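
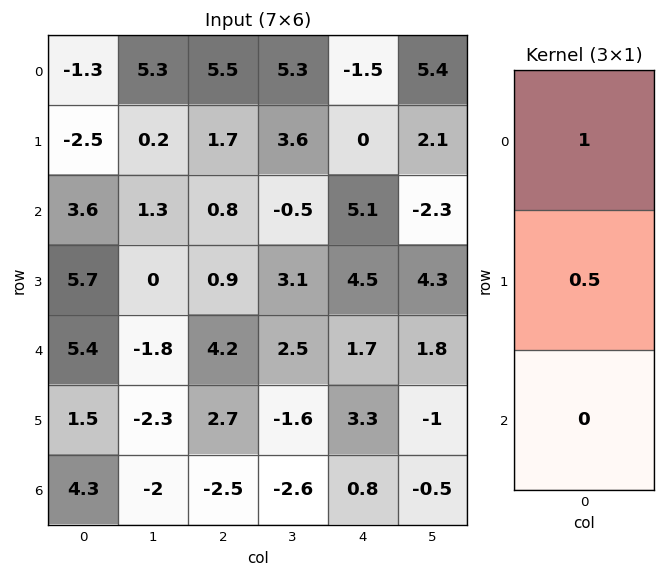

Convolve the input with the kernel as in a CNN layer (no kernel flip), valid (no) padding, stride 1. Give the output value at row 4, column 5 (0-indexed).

The receptive field on the input at this output position is [1.8 / -1 / -0.5]. Elementwise product with the kernel and sum: 1.8·1 + -1·0.5.

1.3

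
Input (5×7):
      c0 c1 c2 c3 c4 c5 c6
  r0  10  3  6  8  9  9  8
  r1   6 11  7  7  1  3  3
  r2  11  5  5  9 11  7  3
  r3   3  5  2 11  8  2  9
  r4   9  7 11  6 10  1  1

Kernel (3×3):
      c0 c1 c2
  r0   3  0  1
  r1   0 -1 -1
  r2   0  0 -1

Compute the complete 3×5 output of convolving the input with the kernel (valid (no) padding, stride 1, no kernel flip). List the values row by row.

13 -6 8 22 26
13 15 -6 4 -13
20 5 -3 23 24

Output[0,0]: The receptive field on the input at this output position is [10 3 6 / 6 11 7 / 11 5 5]. Elementwise product with the kernel and sum: 10·3 + 6·1 + 11·-1 + 7·-1 + 5·-1.
Output[0,1]: The receptive field on the input at this output position is [3 6 8 / 11 7 7 / 5 5 9]. Elementwise product with the kernel and sum: 3·3 + 8·1 + 7·-1 + 7·-1 + 9·-1.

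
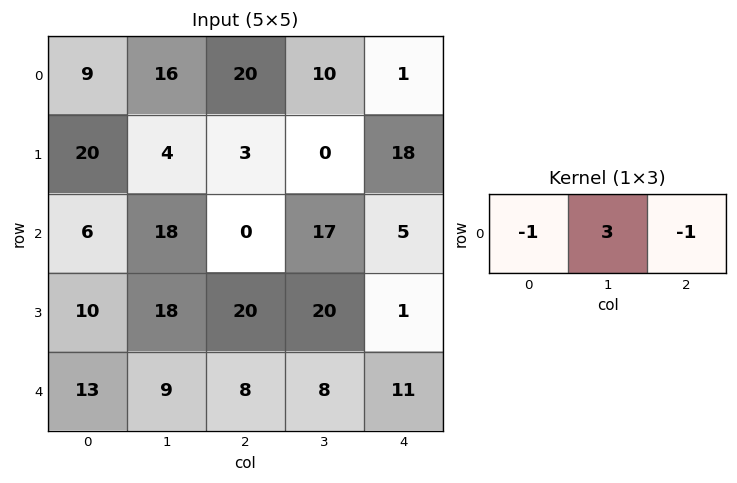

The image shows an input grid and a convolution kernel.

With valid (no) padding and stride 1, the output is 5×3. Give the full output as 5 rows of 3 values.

Output[0,0]: The receptive field on the input at this output position is [9 16 20]. Elementwise product with the kernel and sum: 9·-1 + 16·3 + 20·-1.
Output[0,1]: The receptive field on the input at this output position is [16 20 10]. Elementwise product with the kernel and sum: 16·-1 + 20·3 + 10·-1.

19 34 9
-11 5 -21
48 -35 46
24 22 39
6 7 5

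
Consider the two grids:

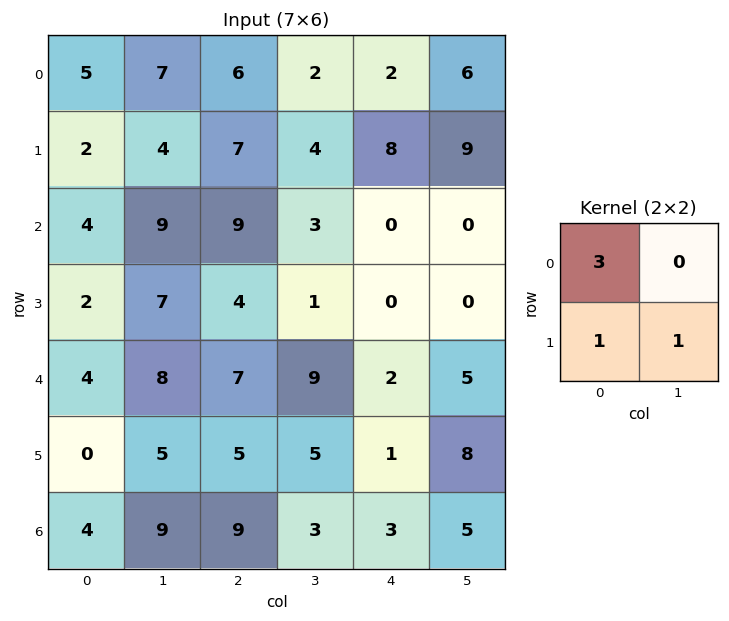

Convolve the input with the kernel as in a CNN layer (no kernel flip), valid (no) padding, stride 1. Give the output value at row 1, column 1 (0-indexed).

The receptive field on the input at this output position is [4 7 / 9 9]. Elementwise product with the kernel and sum: 4·3 + 9·1 + 9·1.

30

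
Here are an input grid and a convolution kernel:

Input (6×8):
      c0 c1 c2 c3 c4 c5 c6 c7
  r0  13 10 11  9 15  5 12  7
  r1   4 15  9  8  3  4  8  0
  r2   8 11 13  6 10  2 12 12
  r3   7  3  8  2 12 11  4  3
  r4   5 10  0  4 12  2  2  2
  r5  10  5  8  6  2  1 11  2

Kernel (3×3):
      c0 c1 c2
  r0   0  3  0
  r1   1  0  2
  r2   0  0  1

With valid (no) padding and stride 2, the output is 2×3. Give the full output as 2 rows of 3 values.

Output[0,0]: The receptive field on the input at this output position is [13 10 11 / 4 15 9 / 8 11 13]. Elementwise product with the kernel and sum: 10·3 + 4·1 + 9·2 + 13·1.

65 52 46
56 62 28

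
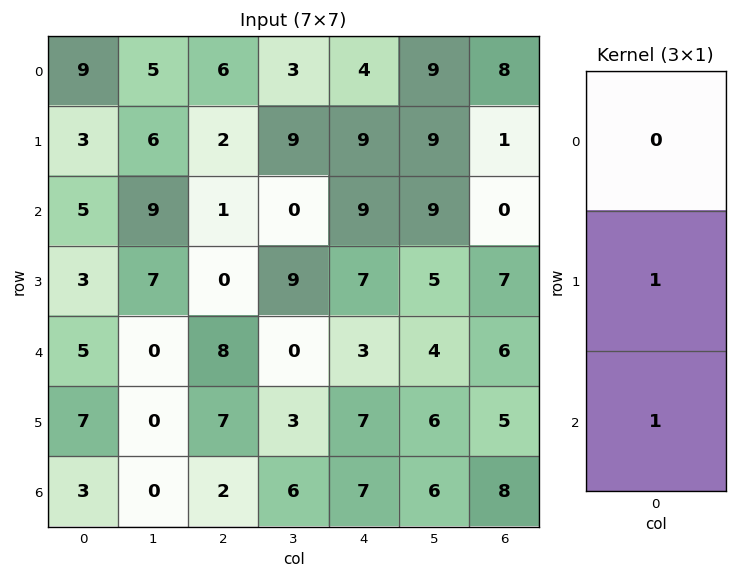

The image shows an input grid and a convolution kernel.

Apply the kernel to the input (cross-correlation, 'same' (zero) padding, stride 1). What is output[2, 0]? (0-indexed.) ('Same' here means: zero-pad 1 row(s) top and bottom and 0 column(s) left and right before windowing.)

The receptive field on the zero-padded input at this output position is [3 / 5 / 3]. Elementwise product with the kernel and sum: 5·1 + 3·1.

8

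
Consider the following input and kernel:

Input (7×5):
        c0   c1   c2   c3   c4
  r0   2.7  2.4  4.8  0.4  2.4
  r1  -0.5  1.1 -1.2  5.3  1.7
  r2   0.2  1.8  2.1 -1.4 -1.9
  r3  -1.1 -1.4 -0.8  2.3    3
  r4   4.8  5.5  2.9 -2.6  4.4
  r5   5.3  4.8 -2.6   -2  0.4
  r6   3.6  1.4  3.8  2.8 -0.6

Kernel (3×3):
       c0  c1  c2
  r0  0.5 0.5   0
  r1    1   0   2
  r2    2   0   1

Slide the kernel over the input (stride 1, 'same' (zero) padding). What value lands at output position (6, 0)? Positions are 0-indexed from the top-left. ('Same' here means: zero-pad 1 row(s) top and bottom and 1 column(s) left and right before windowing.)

The receptive field on the zero-padded input at this output position is [0 5.3 4.8 / 0 3.6 1.4 / 0 0 0]. Elementwise product with the kernel and sum: 0·0.5 + 5.3·0.5 + 0·1 + 1.4·2 + 0·2 + 0·1.

5.45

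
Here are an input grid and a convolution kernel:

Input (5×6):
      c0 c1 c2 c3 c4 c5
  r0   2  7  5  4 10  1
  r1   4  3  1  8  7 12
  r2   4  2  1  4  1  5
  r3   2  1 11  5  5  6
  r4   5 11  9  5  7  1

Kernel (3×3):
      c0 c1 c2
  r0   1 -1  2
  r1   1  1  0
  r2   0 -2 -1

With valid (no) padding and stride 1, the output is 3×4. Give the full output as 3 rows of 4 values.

7 8 21 4
-4 -6 -3 14
-24 -2 -2 8

Output[0,0]: The receptive field on the input at this output position is [2 7 5 / 4 3 1 / 4 2 1]. Elementwise product with the kernel and sum: 2·1 + 7·-1 + 5·2 + 4·1 + 3·1 + 2·-2 + 1·-1.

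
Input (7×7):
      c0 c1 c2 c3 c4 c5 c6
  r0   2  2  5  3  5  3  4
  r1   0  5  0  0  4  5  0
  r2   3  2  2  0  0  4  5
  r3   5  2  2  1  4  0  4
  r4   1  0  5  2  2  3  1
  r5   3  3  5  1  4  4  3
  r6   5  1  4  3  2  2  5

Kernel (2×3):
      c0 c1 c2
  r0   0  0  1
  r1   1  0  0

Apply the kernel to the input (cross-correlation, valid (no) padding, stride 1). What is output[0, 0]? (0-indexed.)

The receptive field on the input at this output position is [2 2 5 / 0 5 0]. Elementwise product with the kernel and sum: 5·1 + 0·1.

5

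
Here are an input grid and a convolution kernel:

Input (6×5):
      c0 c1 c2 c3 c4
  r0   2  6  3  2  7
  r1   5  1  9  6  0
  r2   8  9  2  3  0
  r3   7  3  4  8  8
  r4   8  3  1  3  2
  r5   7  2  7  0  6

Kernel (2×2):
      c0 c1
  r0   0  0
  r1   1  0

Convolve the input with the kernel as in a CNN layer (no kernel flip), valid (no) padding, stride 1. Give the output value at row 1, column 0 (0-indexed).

8

The receptive field on the input at this output position is [5 1 / 8 9]. Elementwise product with the kernel and sum: 8·1.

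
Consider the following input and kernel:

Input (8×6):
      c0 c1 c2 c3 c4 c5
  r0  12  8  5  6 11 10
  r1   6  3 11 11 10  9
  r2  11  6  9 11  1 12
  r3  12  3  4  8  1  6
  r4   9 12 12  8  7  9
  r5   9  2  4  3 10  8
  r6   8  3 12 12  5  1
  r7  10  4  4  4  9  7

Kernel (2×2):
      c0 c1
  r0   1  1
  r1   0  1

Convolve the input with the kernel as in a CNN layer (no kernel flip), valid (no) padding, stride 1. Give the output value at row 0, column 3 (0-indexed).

27

The receptive field on the input at this output position is [6 11 / 11 10]. Elementwise product with the kernel and sum: 6·1 + 11·1 + 10·1.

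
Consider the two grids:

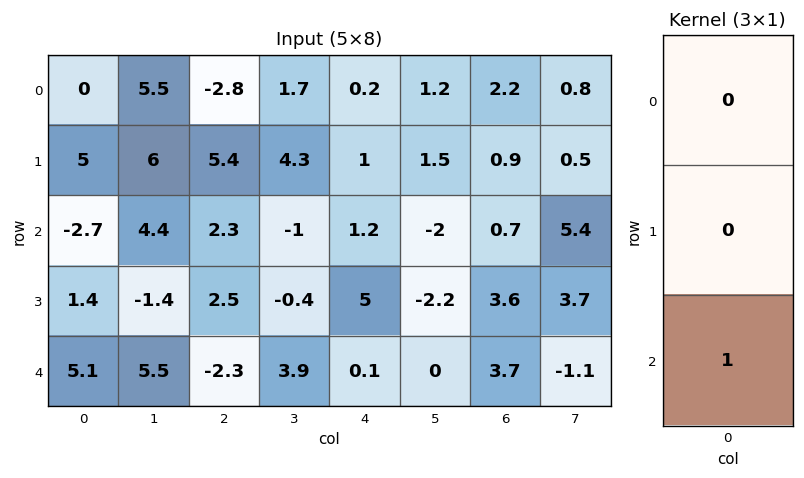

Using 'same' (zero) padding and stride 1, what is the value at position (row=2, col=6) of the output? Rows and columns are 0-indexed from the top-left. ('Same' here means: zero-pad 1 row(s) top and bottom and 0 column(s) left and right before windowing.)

The receptive field on the zero-padded input at this output position is [0.9 / 0.7 / 3.6]. Elementwise product with the kernel and sum: 3.6·1.

3.6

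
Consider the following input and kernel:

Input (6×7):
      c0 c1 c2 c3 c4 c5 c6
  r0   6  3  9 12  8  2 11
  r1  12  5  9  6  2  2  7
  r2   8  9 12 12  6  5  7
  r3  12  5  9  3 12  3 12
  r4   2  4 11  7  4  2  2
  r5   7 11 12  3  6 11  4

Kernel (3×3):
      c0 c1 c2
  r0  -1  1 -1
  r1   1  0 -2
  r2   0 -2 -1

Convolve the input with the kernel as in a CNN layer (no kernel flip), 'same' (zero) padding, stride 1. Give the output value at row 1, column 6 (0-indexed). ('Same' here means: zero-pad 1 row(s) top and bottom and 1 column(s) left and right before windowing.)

-3

The receptive field on the zero-padded input at this output position is [2 11 0 / 2 7 0 / 5 7 0]. Elementwise product with the kernel and sum: 2·-1 + 11·1 + 0·-1 + 2·1 + 0·-2 + 7·-2 + 0·-1.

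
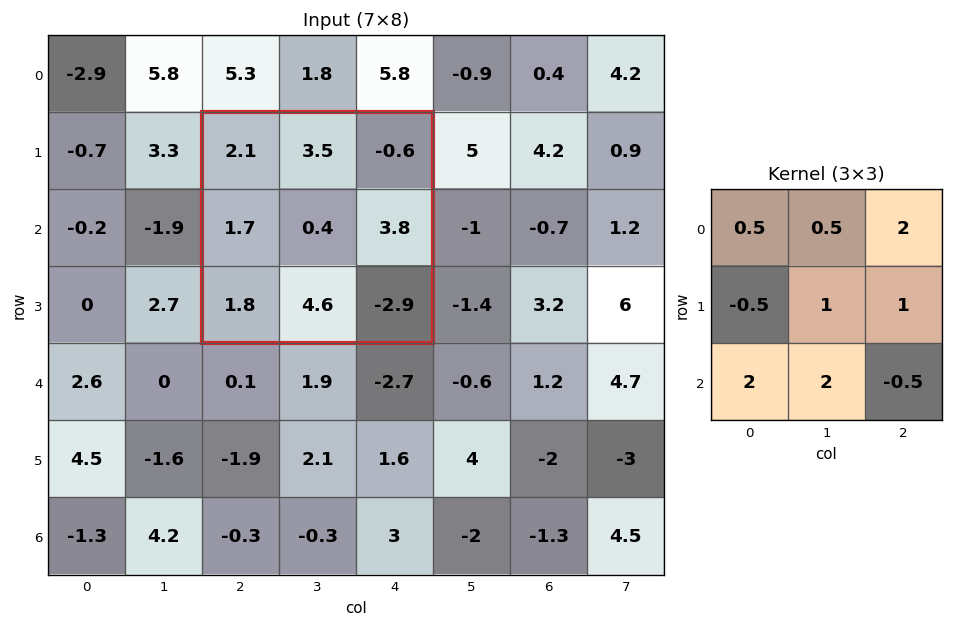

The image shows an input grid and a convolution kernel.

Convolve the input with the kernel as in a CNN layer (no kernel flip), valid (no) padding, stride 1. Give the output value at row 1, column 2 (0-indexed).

19.2

The receptive field on the input at this output position is [2.1 3.5 -0.6 / 1.7 0.4 3.8 / 1.8 4.6 -2.9]. Elementwise product with the kernel and sum: 2.1·0.5 + 3.5·0.5 + -0.6·2 + 1.7·-0.5 + 0.4·1 + 3.8·1 + 1.8·2 + 4.6·2 + -2.9·-0.5.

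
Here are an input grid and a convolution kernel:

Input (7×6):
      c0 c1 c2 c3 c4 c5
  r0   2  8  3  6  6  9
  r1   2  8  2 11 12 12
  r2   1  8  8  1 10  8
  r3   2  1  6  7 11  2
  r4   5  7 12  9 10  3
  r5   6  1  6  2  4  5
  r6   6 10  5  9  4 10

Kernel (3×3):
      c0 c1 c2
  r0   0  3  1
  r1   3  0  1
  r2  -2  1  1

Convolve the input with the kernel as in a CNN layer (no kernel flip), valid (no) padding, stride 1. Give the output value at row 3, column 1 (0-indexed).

61

The receptive field on the input at this output position is [1 6 7 / 7 12 9 / 1 6 2]. Elementwise product with the kernel and sum: 6·3 + 7·1 + 7·3 + 9·1 + 1·-2 + 6·1 + 2·1.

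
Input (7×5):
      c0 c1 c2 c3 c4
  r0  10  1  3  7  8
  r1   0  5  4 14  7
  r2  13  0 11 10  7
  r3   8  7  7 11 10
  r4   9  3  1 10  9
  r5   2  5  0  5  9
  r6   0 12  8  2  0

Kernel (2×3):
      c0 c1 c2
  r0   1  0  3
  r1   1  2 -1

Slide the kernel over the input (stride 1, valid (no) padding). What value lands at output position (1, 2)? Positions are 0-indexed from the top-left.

The receptive field on the input at this output position is [4 14 7 / 11 10 7]. Elementwise product with the kernel and sum: 4·1 + 7·3 + 11·1 + 10·2 + 7·-1.

49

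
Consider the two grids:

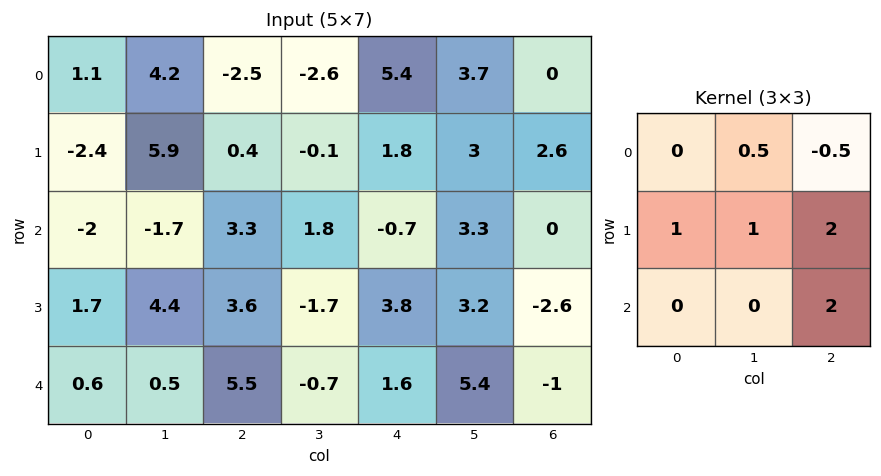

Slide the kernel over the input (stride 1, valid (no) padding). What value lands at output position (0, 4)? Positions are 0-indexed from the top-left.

11.85

The receptive field on the input at this output position is [5.4 3.7 0 / 1.8 3 2.6 / -0.7 3.3 0]. Elementwise product with the kernel and sum: 3.7·0.5 + 0·-0.5 + 1.8·1 + 3·1 + 2.6·2 + 0·2.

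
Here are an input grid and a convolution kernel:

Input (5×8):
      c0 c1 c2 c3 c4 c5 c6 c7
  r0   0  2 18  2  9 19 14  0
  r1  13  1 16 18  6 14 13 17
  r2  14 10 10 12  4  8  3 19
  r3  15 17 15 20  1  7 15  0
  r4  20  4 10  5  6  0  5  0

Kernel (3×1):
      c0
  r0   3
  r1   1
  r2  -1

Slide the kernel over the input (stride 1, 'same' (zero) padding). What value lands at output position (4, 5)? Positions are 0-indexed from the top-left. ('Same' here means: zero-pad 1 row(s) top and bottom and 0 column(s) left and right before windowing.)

21

The receptive field on the zero-padded input at this output position is [7 / 0 / 0]. Elementwise product with the kernel and sum: 7·3 + 0·1 + 0·-1.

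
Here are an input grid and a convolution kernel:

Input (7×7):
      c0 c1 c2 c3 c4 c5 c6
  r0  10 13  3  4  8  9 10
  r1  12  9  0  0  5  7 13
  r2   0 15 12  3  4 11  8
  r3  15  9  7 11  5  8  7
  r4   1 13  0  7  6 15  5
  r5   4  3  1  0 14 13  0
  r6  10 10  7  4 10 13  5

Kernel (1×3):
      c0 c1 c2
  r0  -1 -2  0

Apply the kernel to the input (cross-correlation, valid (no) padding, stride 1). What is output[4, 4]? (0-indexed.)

The receptive field on the input at this output position is [6 15 5]. Elementwise product with the kernel and sum: 6·-1 + 15·-2.

-36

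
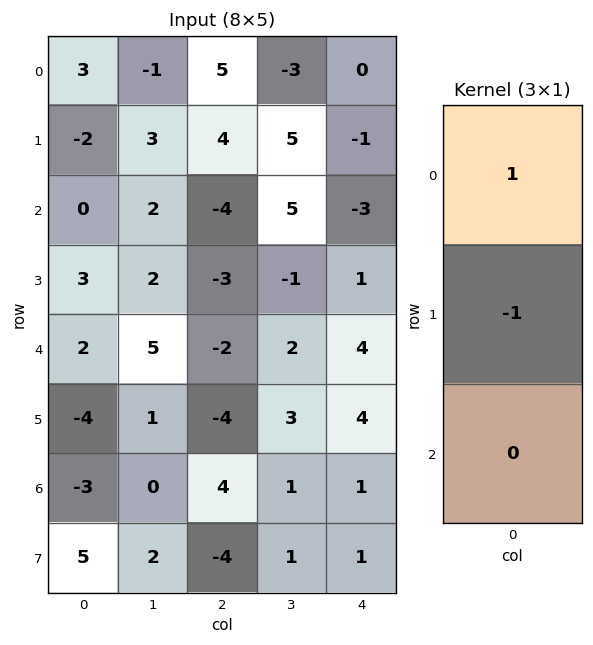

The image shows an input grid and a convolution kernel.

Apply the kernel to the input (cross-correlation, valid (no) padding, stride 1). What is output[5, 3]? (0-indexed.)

The receptive field on the input at this output position is [3 / 1 / 1]. Elementwise product with the kernel and sum: 3·1 + 1·-1.

2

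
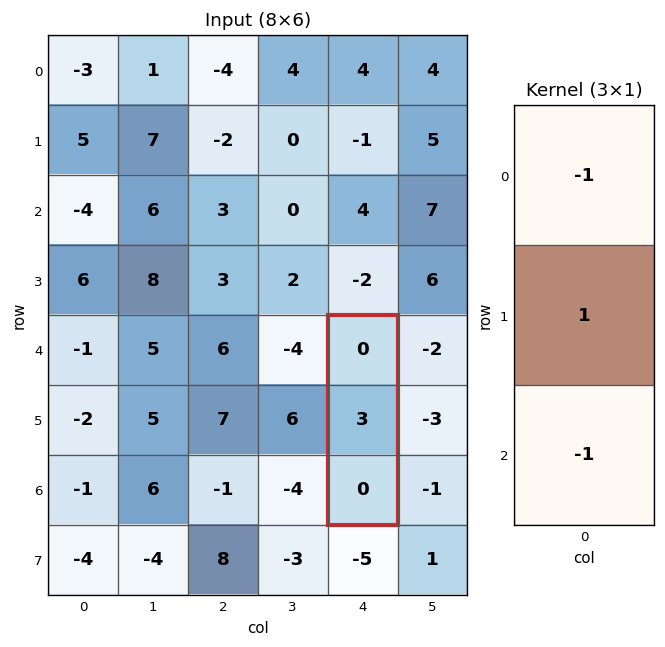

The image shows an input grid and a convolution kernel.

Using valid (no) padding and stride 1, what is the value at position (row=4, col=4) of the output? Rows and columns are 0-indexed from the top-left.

3

The receptive field on the input at this output position is [0 / 3 / 0]. Elementwise product with the kernel and sum: 0·-1 + 3·1 + 0·-1.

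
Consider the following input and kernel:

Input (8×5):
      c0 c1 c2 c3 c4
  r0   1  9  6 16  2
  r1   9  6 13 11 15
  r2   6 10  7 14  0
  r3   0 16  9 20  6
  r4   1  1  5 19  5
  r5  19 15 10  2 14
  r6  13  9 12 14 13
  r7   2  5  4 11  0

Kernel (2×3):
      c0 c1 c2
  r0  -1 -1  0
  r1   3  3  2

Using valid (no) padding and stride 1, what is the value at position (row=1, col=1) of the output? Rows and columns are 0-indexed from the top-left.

60

The receptive field on the input at this output position is [6 13 11 / 10 7 14]. Elementwise product with the kernel and sum: 6·-1 + 13·-1 + 10·3 + 7·3 + 14·2.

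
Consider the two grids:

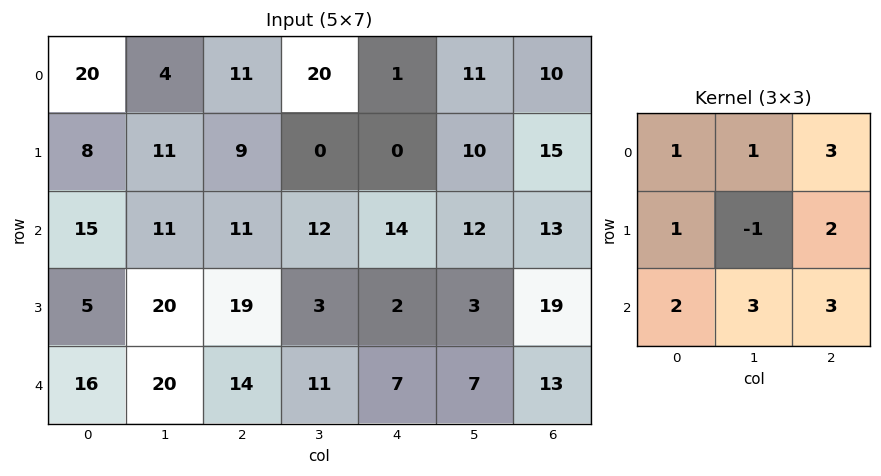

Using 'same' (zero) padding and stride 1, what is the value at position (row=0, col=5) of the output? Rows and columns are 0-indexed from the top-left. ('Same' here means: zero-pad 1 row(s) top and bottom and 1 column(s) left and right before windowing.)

85

The receptive field on the zero-padded input at this output position is [0 0 0 / 1 11 10 / 0 10 15]. Elementwise product with the kernel and sum: 0·1 + 0·1 + 0·3 + 1·1 + 11·-1 + 10·2 + 0·2 + 10·3 + 15·3.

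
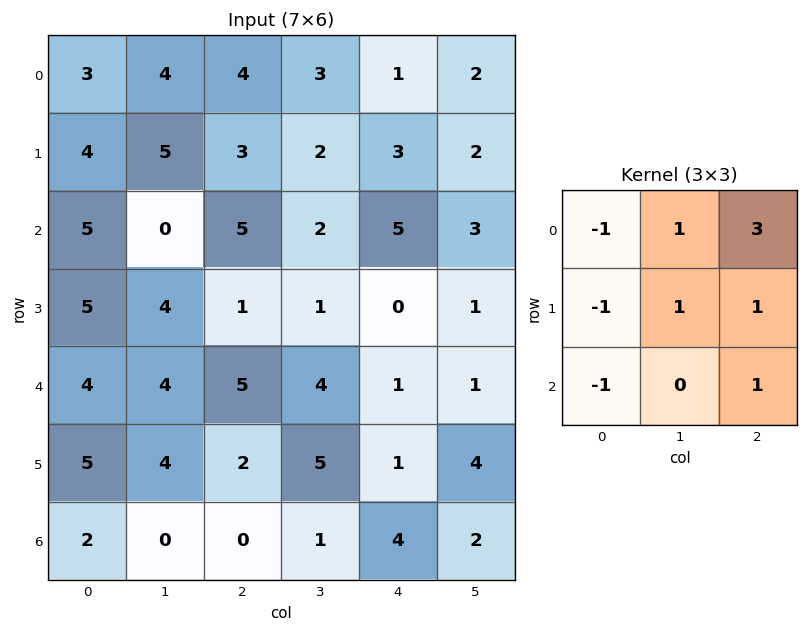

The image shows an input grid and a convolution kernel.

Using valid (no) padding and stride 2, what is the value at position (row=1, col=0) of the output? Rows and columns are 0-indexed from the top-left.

11

The receptive field on the input at this output position is [5 0 5 / 5 4 1 / 4 4 5]. Elementwise product with the kernel and sum: 5·-1 + 0·1 + 5·3 + 5·-1 + 4·1 + 1·1 + 4·-1 + 5·1.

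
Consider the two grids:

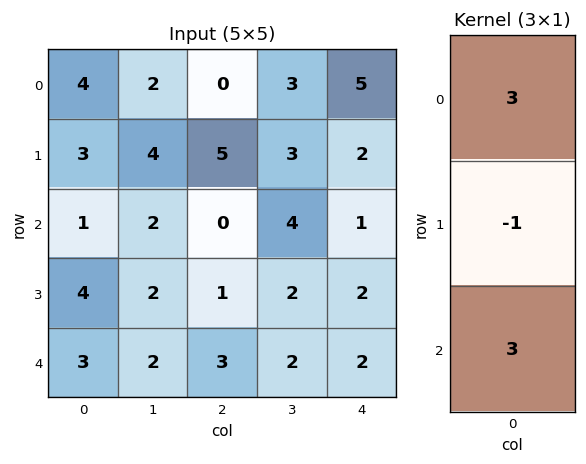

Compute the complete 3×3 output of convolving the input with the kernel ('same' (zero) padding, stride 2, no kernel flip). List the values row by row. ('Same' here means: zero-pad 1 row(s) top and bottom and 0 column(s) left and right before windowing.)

5 15 1
20 18 11
9 0 4

Output[0,0]: The receptive field on the zero-padded input at this output position is [0 / 4 / 3]. Elementwise product with the kernel and sum: 0·3 + 4·-1 + 3·3.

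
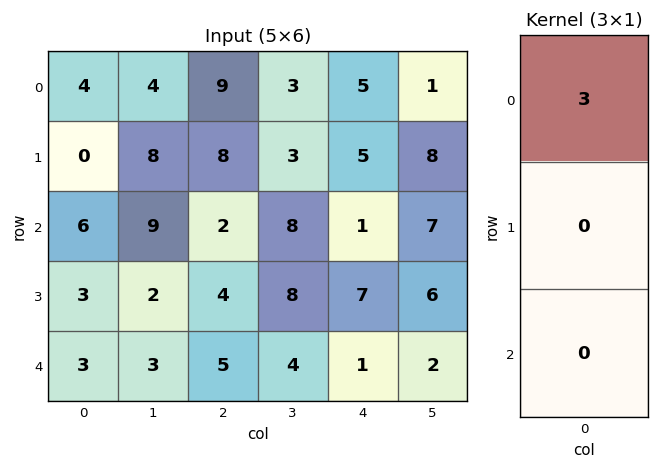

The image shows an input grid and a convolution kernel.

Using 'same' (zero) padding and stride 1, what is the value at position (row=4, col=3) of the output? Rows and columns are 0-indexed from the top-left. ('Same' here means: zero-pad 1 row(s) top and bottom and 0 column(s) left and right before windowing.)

24

The receptive field on the zero-padded input at this output position is [8 / 4 / 0]. Elementwise product with the kernel and sum: 8·3.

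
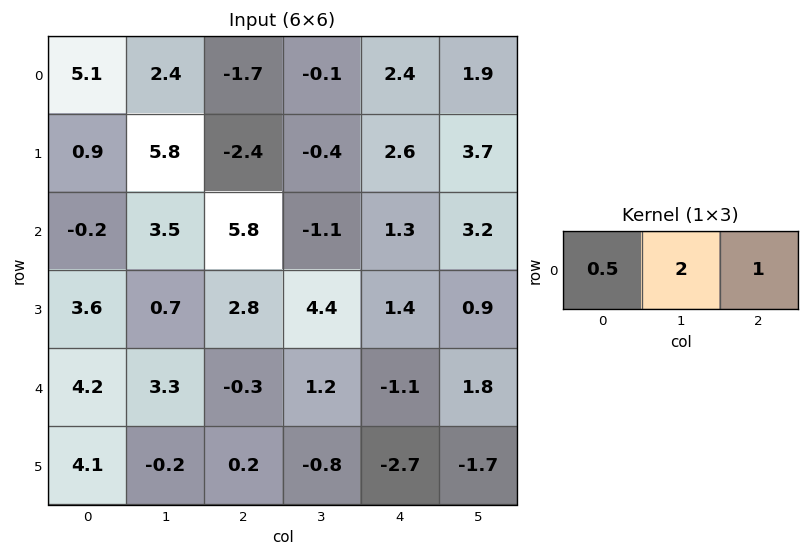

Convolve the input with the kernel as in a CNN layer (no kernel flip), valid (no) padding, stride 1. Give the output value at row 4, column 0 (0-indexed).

8.4

The receptive field on the input at this output position is [4.2 3.3 -0.3]. Elementwise product with the kernel and sum: 4.2·0.5 + 3.3·2 + -0.3·1.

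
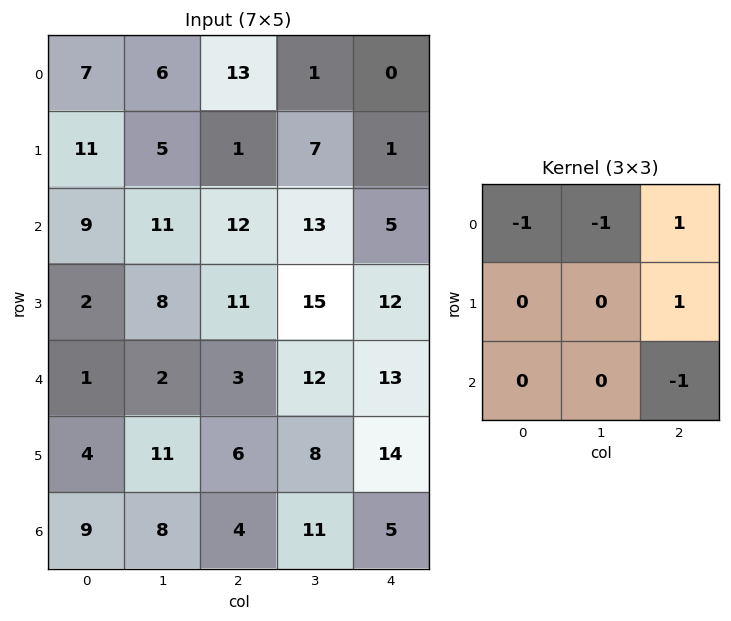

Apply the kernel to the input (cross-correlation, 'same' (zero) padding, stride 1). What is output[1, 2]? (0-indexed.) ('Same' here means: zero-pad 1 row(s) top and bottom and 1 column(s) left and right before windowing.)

-24

The receptive field on the zero-padded input at this output position is [6 13 1 / 5 1 7 / 11 12 13]. Elementwise product with the kernel and sum: 6·-1 + 13·-1 + 1·1 + 7·1 + 13·-1.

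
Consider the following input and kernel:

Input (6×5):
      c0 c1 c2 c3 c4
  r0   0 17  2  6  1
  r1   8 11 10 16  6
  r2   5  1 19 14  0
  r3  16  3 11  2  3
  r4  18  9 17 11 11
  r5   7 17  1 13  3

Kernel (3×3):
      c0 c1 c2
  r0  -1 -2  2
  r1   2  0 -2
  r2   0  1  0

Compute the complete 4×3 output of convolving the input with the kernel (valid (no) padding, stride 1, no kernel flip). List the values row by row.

Output[0,0]: The receptive field on the input at this output position is [0 17 2 / 8 11 10 / 5 1 19]. Elementwise product with the kernel and sum: 0·-1 + 17·-2 + 2·2 + 8·2 + 10·-2 + 1·1.

-33 0 10
-35 -14 10
50 8 -20
19 -24 16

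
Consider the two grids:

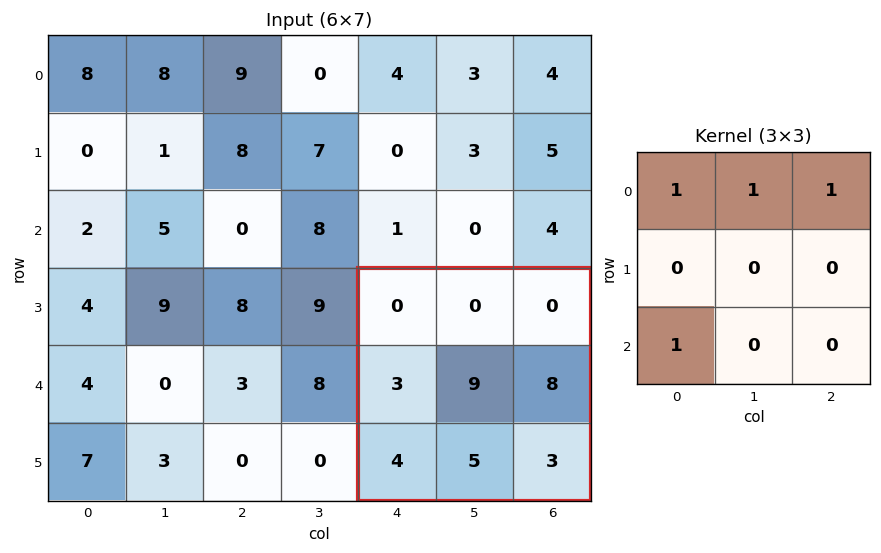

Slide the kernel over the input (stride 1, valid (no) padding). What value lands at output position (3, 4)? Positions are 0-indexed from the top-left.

The receptive field on the input at this output position is [0 0 0 / 3 9 8 / 4 5 3]. Elementwise product with the kernel and sum: 0·1 + 0·1 + 0·1 + 4·1.

4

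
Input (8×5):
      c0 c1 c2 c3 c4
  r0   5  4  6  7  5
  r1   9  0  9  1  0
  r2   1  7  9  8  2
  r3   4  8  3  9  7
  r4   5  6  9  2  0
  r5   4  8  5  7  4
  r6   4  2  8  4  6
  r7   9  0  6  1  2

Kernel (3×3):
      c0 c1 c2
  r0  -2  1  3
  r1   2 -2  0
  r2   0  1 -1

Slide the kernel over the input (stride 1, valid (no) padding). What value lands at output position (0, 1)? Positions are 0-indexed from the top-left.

2

The receptive field on the input at this output position is [4 6 7 / 0 9 1 / 7 9 8]. Elementwise product with the kernel and sum: 4·-2 + 6·1 + 7·3 + 0·2 + 9·-2 + 9·1 + 8·-1.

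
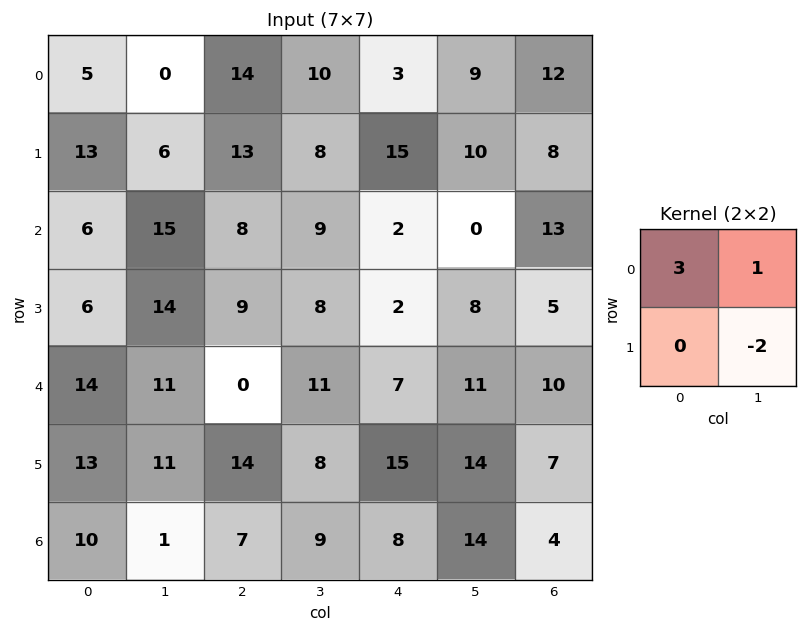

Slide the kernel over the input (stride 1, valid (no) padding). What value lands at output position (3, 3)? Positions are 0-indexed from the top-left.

The receptive field on the input at this output position is [8 2 / 11 7]. Elementwise product with the kernel and sum: 8·3 + 2·1 + 7·-2.

12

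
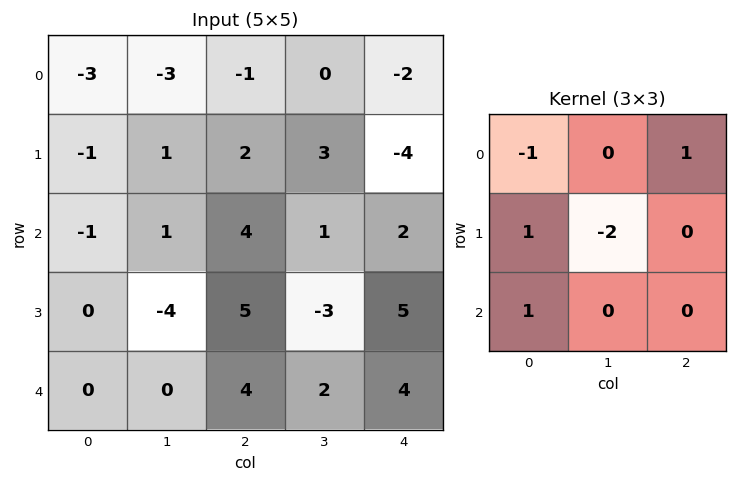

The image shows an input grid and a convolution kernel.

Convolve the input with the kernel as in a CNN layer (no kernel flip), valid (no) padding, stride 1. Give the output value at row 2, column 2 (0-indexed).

13

The receptive field on the input at this output position is [4 1 2 / 5 -3 5 / 4 2 4]. Elementwise product with the kernel and sum: 4·-1 + 2·1 + 5·1 + -3·-2 + 4·1.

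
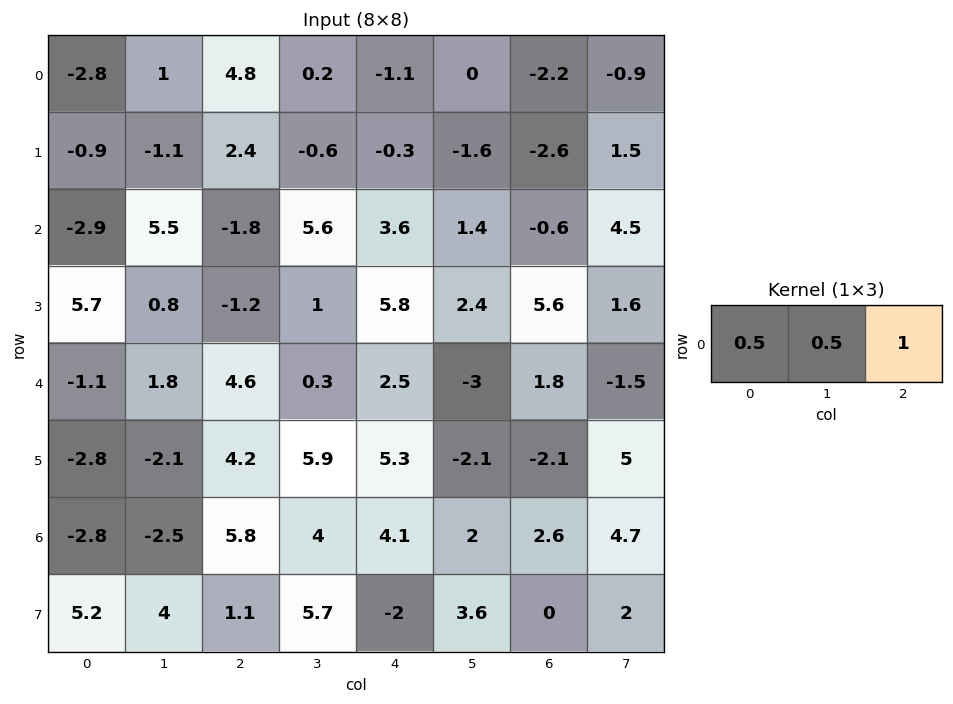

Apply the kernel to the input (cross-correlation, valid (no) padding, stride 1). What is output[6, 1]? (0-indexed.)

The receptive field on the input at this output position is [-2.5 5.8 4]. Elementwise product with the kernel and sum: -2.5·0.5 + 5.8·0.5 + 4·1.

5.65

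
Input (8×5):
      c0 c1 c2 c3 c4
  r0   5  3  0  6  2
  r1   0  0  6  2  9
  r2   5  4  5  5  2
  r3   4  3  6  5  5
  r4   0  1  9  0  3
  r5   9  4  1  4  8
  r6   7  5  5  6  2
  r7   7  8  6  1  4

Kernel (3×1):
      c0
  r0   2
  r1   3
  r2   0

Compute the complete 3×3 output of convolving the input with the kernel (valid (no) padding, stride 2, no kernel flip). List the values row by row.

10 18 31
22 28 19
27 21 30

Output[0,0]: The receptive field on the input at this output position is [5 / 0 / 5]. Elementwise product with the kernel and sum: 5·2 + 0·3.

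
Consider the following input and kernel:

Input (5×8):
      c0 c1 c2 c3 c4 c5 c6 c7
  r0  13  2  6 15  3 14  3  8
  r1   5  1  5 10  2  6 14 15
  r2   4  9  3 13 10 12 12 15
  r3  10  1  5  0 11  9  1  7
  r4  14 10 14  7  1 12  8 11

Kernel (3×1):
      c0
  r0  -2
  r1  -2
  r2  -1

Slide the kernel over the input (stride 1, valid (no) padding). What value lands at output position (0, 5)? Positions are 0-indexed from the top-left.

The receptive field on the input at this output position is [14 / 6 / 12]. Elementwise product with the kernel and sum: 14·-2 + 6·-2 + 12·-1.

-52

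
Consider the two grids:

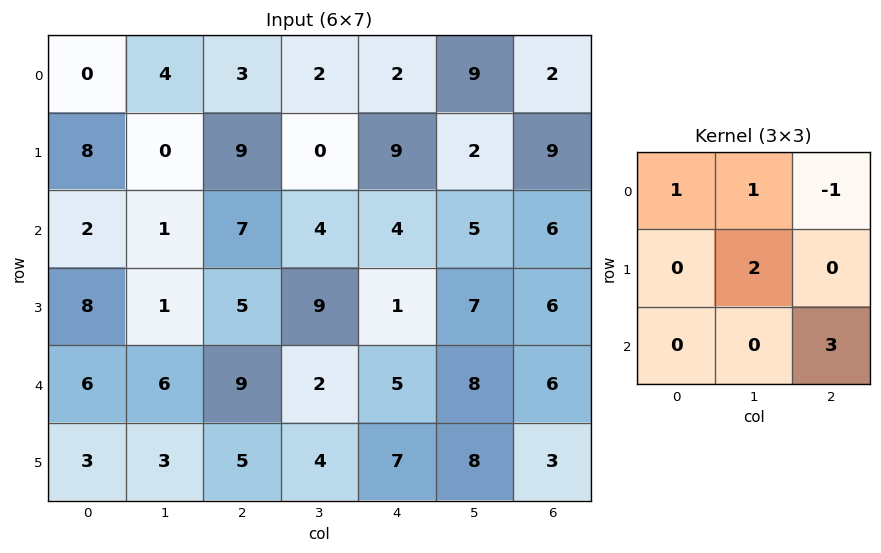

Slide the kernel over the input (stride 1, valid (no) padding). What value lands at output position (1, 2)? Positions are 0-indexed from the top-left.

The receptive field on the input at this output position is [9 0 9 / 7 4 4 / 5 9 1]. Elementwise product with the kernel and sum: 9·1 + 0·1 + 9·-1 + 4·2 + 1·3.

11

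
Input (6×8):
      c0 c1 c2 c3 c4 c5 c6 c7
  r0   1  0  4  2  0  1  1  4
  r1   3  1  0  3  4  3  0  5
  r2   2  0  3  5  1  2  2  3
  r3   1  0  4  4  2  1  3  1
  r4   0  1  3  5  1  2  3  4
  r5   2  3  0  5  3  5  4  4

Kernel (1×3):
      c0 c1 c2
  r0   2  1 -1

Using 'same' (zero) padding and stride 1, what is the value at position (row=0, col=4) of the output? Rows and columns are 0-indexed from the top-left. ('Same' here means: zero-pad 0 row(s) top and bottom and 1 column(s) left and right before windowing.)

The receptive field on the zero-padded input at this output position is [2 0 1]. Elementwise product with the kernel and sum: 2·2 + 0·1 + 1·-1.

3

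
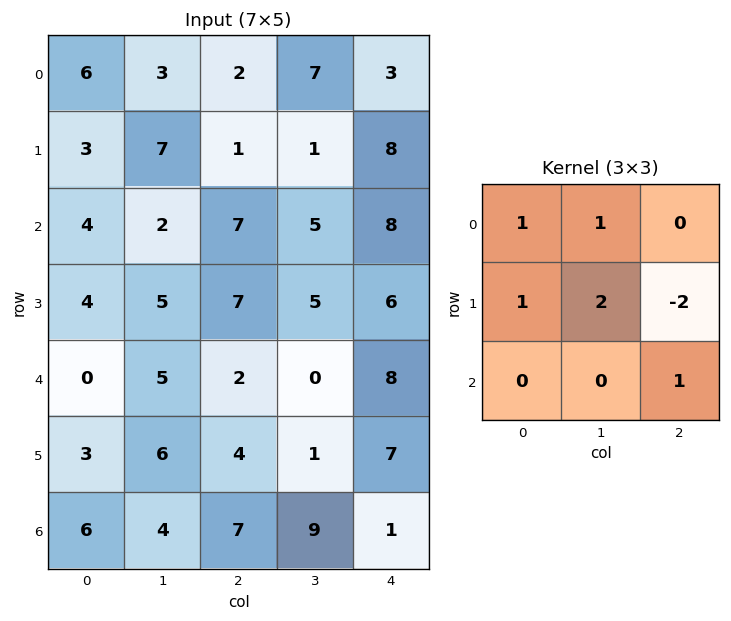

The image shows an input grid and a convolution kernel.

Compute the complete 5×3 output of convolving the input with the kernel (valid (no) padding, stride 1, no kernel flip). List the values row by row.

Output[0,0]: The receptive field on the input at this output position is [6 3 2 / 3 7 1 / 4 2 7]. Elementwise product with the kernel and sum: 6·1 + 3·1 + 3·1 + 7·2 + 1·-2 + 7·1.

31 17 4
11 19 9
8 18 25
19 22 5
19 28 -5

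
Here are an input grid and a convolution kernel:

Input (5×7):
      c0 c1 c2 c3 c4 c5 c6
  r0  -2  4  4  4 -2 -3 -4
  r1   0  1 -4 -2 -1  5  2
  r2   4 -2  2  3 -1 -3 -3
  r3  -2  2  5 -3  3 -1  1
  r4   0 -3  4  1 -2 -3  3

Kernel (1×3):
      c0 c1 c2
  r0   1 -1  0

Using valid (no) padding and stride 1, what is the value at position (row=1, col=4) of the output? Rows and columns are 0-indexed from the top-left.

The receptive field on the input at this output position is [-1 5 2]. Elementwise product with the kernel and sum: -1·1 + 5·-1.

-6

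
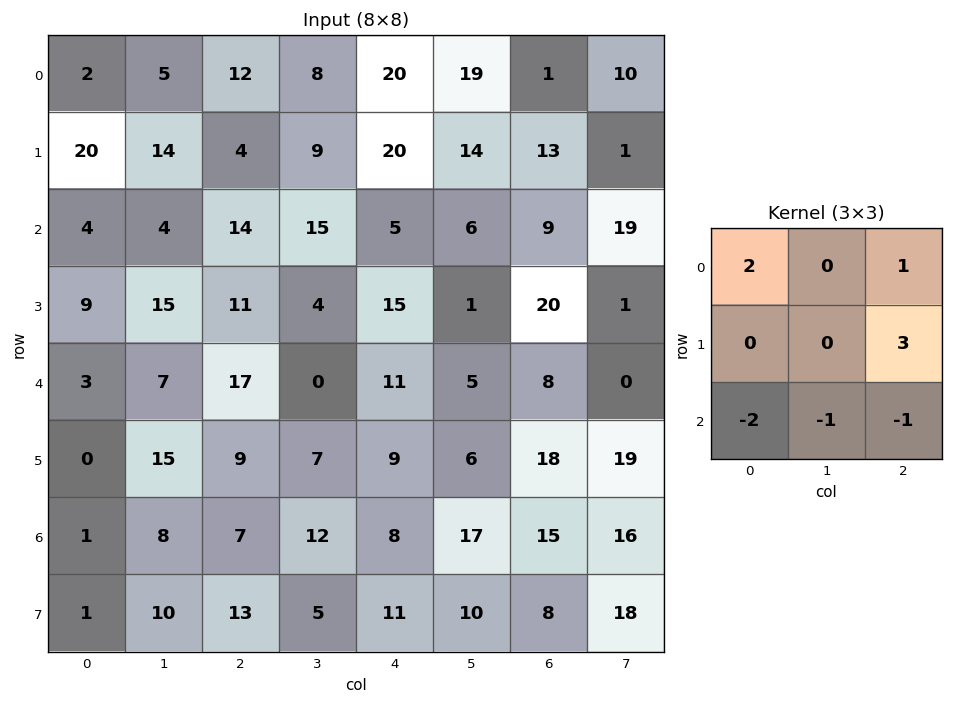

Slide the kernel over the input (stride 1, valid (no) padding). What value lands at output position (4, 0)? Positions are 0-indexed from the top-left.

The receptive field on the input at this output position is [3 7 17 / 0 15 9 / 1 8 7]. Elementwise product with the kernel and sum: 3·2 + 17·1 + 9·3 + 1·-2 + 8·-1 + 7·-1.

33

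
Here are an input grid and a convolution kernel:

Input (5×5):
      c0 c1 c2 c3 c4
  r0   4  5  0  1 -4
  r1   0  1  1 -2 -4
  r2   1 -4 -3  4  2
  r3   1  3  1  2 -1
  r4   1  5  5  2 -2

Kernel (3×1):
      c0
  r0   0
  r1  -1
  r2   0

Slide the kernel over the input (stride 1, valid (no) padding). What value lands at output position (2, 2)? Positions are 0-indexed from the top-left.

The receptive field on the input at this output position is [-3 / 1 / 5]. Elementwise product with the kernel and sum: 1·-1.

-1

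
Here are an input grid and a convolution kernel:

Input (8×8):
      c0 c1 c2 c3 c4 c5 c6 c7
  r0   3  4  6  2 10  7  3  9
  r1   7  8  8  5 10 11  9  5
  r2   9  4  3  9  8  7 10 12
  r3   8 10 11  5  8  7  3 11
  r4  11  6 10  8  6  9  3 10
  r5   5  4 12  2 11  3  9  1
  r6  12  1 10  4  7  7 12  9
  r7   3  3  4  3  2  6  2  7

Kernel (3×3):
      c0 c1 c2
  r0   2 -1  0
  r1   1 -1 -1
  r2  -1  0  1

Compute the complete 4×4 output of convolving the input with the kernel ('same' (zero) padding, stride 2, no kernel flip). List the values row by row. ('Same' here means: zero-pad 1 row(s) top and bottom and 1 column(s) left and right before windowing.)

1 -7 -9 -11
-10 -5 -4 2
-21 -5 -4 5
-15 -17 -14 -16

Output[0,0]: The receptive field on the zero-padded input at this output position is [0 0 0 / 0 3 4 / 0 7 8]. Elementwise product with the kernel and sum: 0·2 + 0·-1 + 0·1 + 3·-1 + 4·-1 + 0·-1 + 8·1.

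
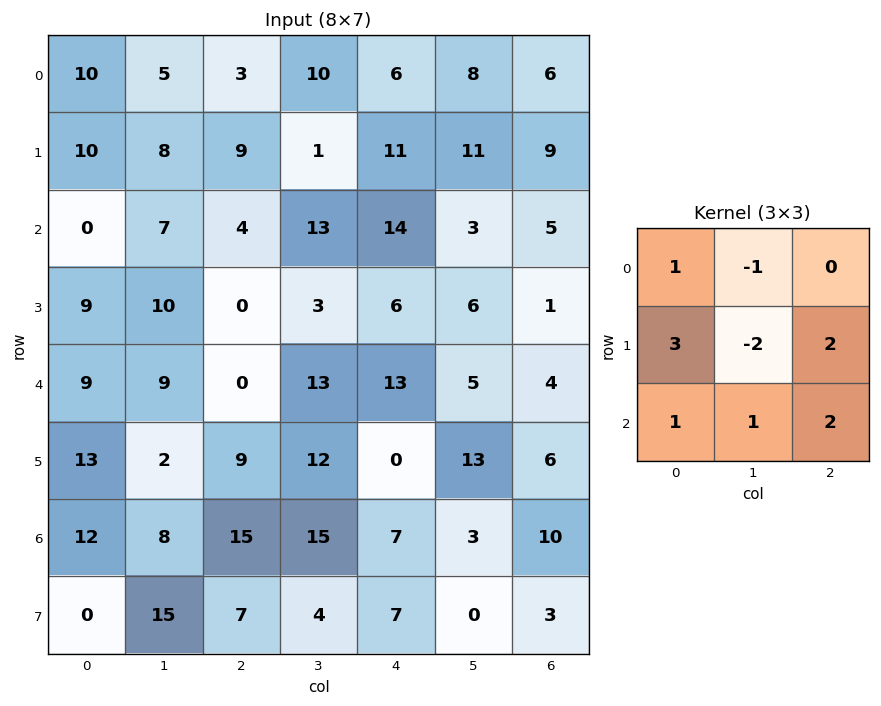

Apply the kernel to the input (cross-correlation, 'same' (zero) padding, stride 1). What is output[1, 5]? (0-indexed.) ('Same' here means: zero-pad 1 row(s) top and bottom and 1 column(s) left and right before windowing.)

54

The receptive field on the zero-padded input at this output position is [6 8 6 / 11 11 9 / 14 3 5]. Elementwise product with the kernel and sum: 6·1 + 8·-1 + 11·3 + 11·-2 + 9·2 + 14·1 + 3·1 + 5·2.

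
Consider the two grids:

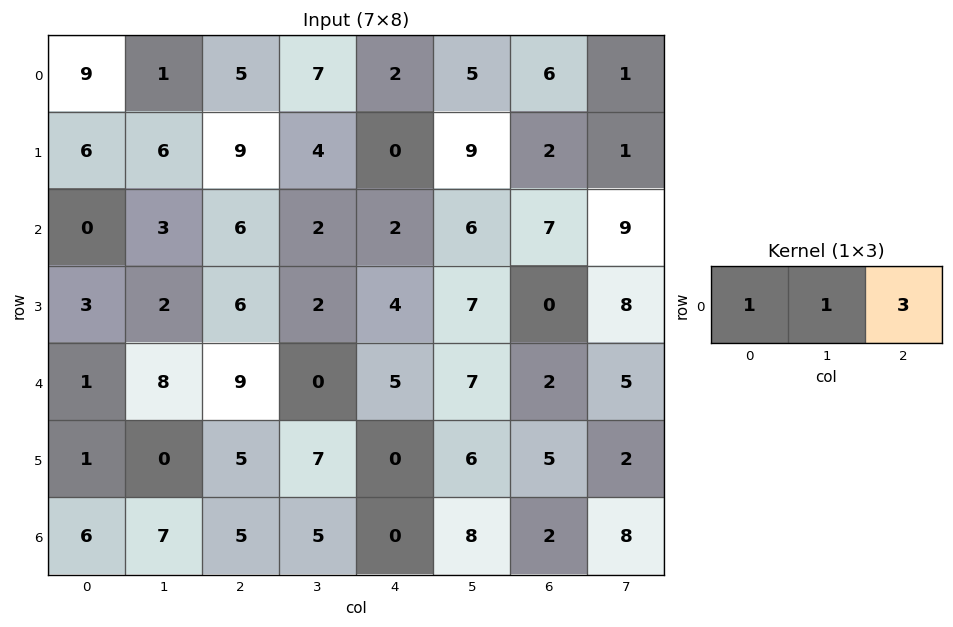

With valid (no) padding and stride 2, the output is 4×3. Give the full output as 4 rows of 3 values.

25 18 25
21 14 29
36 24 18
28 10 14

Output[0,0]: The receptive field on the input at this output position is [9 1 5]. Elementwise product with the kernel and sum: 9·1 + 1·1 + 5·3.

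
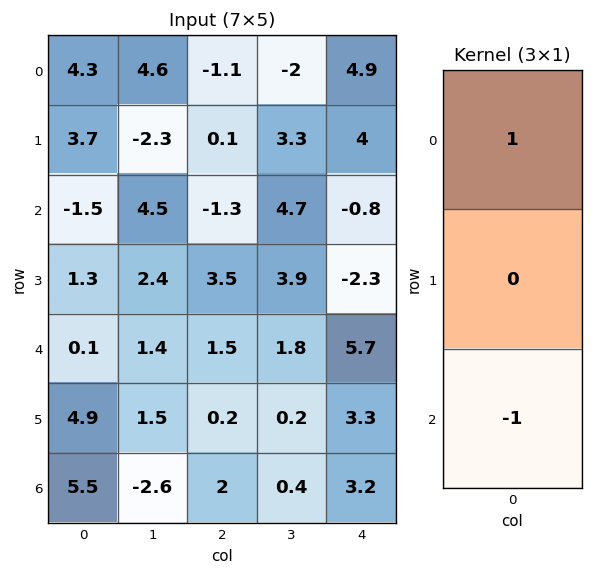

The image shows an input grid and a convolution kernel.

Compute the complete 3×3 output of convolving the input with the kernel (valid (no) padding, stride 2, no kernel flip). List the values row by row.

5.8 0.2 5.7
-1.6 -2.8 -6.5
-5.4 -0.5 2.5

Output[0,0]: The receptive field on the input at this output position is [4.3 / 3.7 / -1.5]. Elementwise product with the kernel and sum: 4.3·1 + -1.5·-1.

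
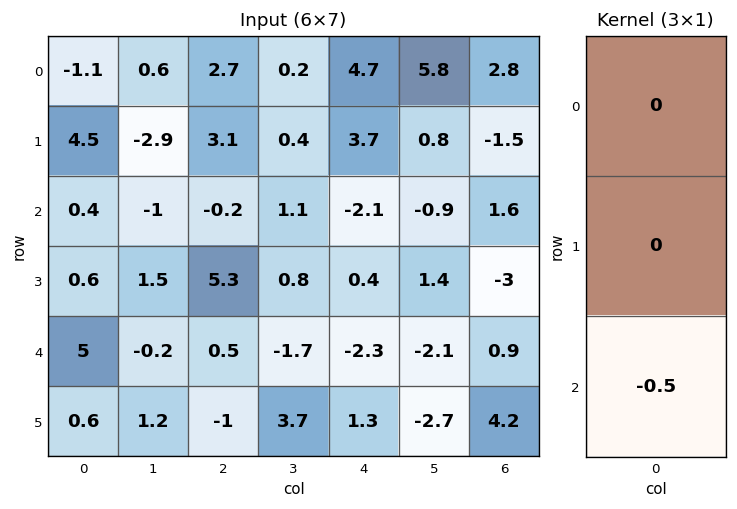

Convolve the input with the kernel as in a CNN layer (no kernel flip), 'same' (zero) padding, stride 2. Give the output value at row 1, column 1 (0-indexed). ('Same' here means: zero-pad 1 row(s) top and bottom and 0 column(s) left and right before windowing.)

The receptive field on the zero-padded input at this output position is [3.1 / -0.2 / 5.3]. Elementwise product with the kernel and sum: 5.3·-0.5.

-2.65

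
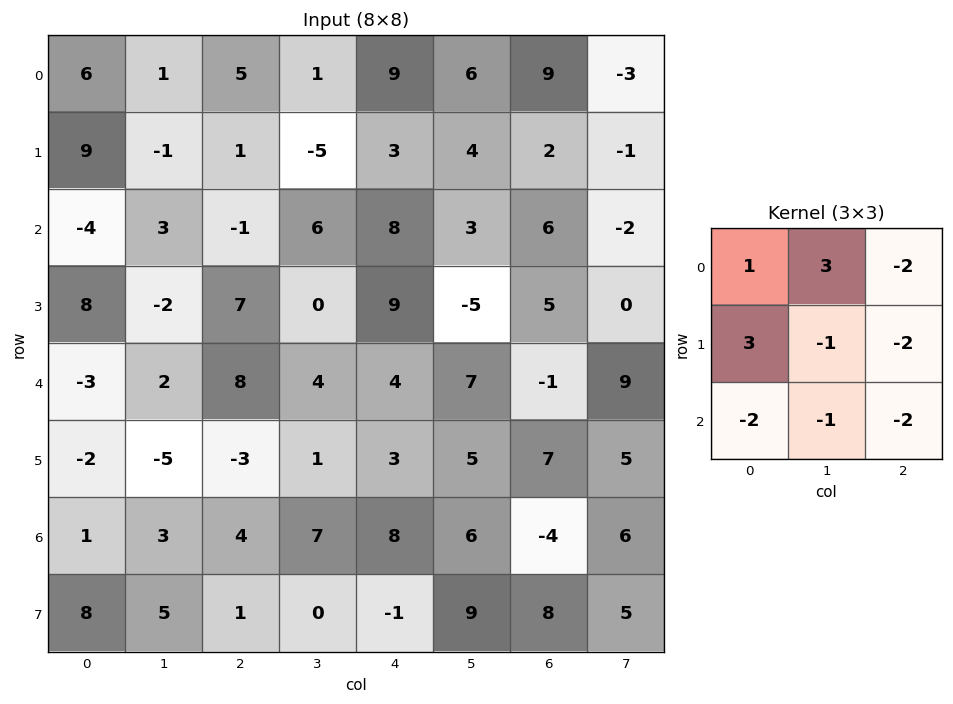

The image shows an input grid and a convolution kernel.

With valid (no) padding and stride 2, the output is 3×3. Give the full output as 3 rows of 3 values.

Output[0,0]: The receptive field on the input at this output position is [6 1 5 / 9 -1 1 / -4 3 -1]. Elementwise product with the kernel and sum: 6·1 + 1·3 + 5·-2 + 9·3 + -1·-1 + 1·-2 + -4·-2 + 3·-1 + -1·-2.

32 -28 -21
7 -24 14
-21 -35 3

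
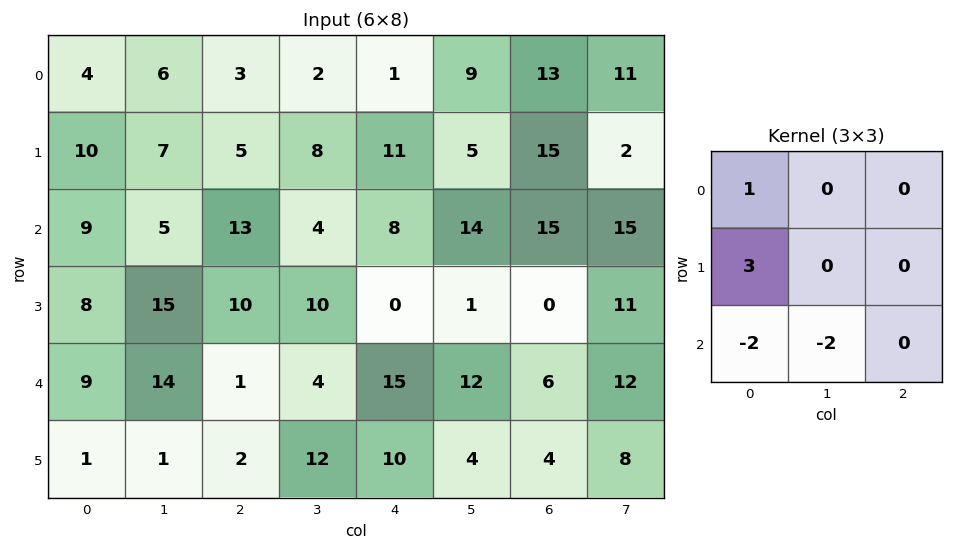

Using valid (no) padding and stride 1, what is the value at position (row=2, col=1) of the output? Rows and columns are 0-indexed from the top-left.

The receptive field on the input at this output position is [5 13 4 / 15 10 10 / 14 1 4]. Elementwise product with the kernel and sum: 5·1 + 15·3 + 14·-2 + 1·-2.

20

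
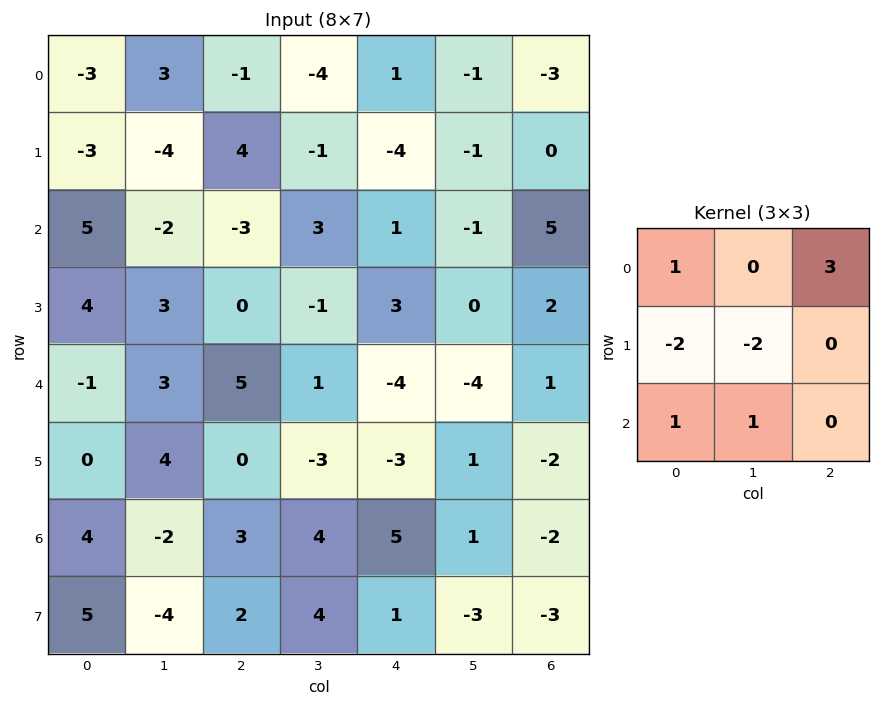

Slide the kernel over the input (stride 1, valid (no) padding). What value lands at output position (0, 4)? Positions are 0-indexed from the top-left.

2

The receptive field on the input at this output position is [1 -1 -3 / -4 -1 0 / 1 -1 5]. Elementwise product with the kernel and sum: 1·1 + -3·3 + -4·-2 + -1·-2 + 1·1 + -1·1.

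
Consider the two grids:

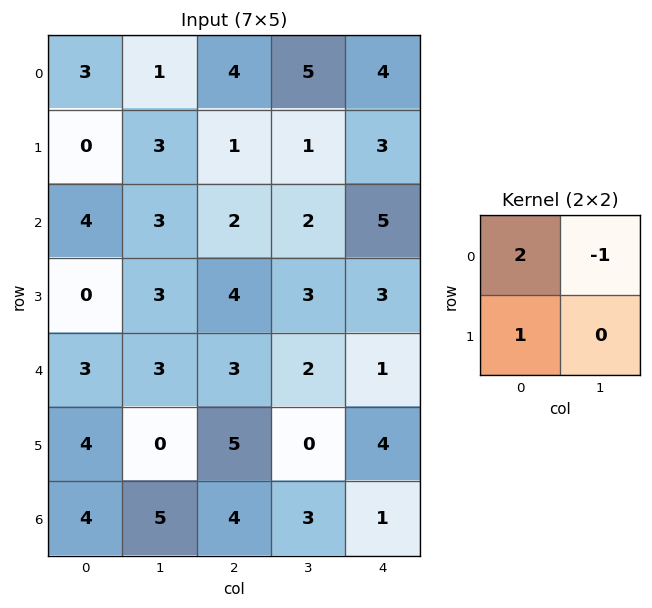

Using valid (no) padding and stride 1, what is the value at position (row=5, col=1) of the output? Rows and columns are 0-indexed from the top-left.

0

The receptive field on the input at this output position is [0 5 / 5 4]. Elementwise product with the kernel and sum: 0·2 + 5·-1 + 5·1.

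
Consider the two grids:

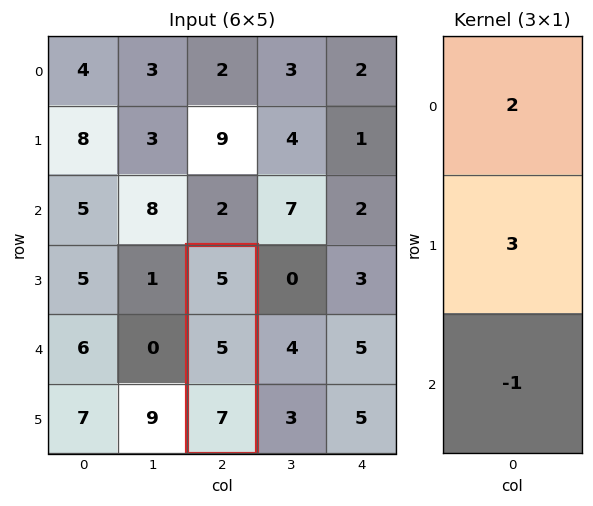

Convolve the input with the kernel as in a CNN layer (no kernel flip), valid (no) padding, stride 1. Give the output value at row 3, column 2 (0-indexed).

18

The receptive field on the input at this output position is [5 / 5 / 7]. Elementwise product with the kernel and sum: 5·2 + 5·3 + 7·-1.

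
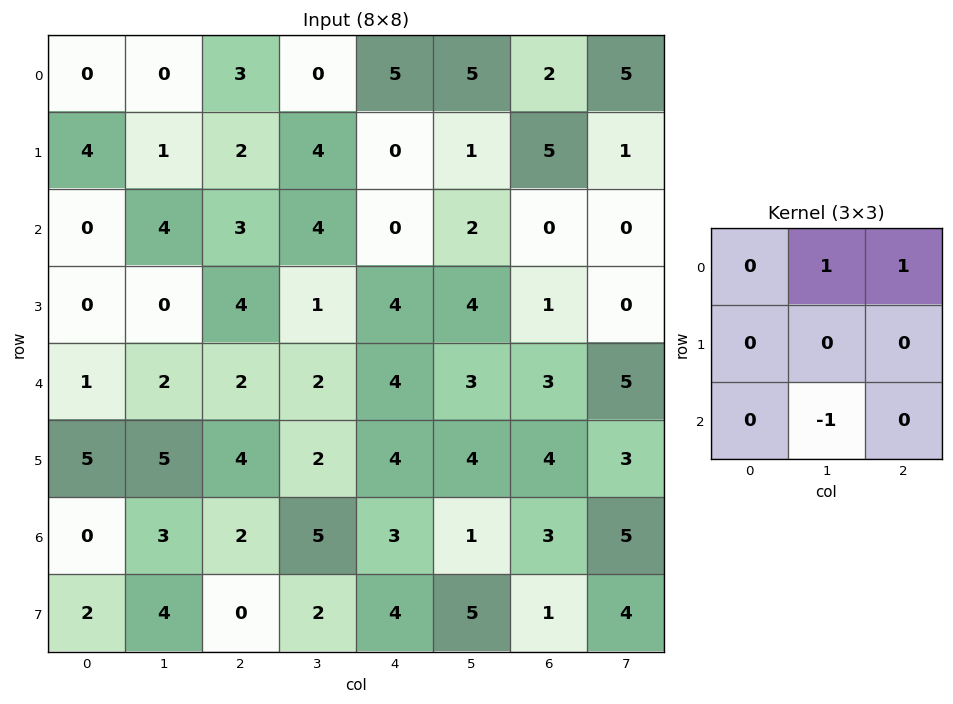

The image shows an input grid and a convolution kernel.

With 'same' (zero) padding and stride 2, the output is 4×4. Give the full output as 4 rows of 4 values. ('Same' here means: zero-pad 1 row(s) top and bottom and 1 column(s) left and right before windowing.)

Output[0,0]: The receptive field on the zero-padded input at this output position is [0 0 0 / 0 0 0 / 0 4 1]. Elementwise product with the kernel and sum: 0·1 + 0·1 + 4·-1.
Output[0,1]: The receptive field on the zero-padded input at this output position is [0 0 0 / 0 3 0 / 1 2 4]. Elementwise product with the kernel and sum: 0·1 + 0·1 + 2·-1.

-4 -2 0 -5
5 2 -3 5
-5 1 4 -3
8 6 4 6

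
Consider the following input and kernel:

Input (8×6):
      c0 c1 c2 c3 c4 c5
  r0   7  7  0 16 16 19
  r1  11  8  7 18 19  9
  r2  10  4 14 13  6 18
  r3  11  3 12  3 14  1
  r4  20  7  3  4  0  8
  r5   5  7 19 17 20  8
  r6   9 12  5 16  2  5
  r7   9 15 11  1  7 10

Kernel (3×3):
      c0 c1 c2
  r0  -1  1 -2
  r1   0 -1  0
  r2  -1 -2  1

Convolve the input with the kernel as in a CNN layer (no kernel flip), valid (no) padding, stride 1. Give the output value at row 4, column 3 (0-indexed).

-55

The receptive field on the input at this output position is [4 0 8 / 17 20 8 / 16 2 5]. Elementwise product with the kernel and sum: 4·-1 + 0·1 + 8·-2 + 20·-1 + 16·-1 + 2·-2 + 5·1.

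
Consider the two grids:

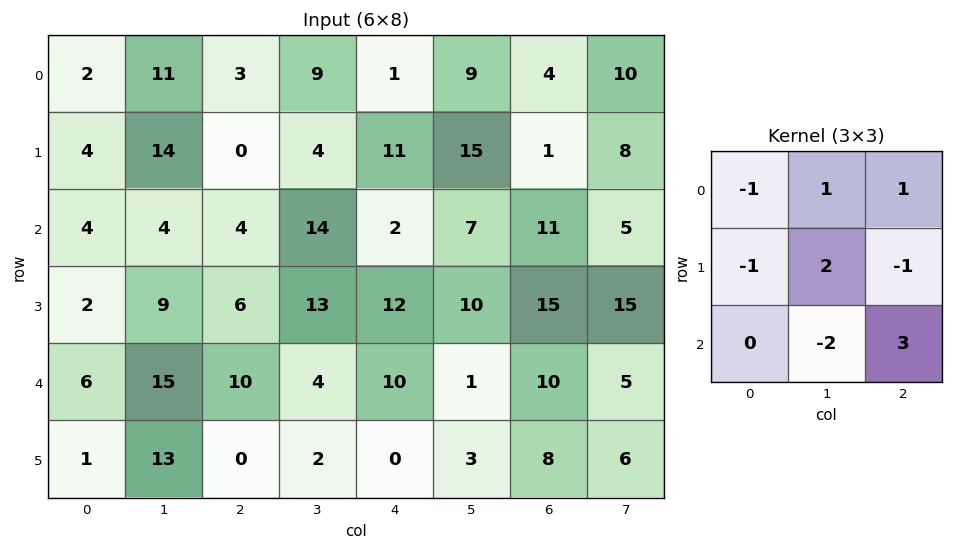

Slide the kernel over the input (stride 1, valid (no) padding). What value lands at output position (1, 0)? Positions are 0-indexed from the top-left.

The receptive field on the input at this output position is [4 14 0 / 4 4 4 / 2 9 6]. Elementwise product with the kernel and sum: 4·-1 + 14·1 + 0·1 + 4·-1 + 4·2 + 4·-1 + 9·-2 + 6·3.

10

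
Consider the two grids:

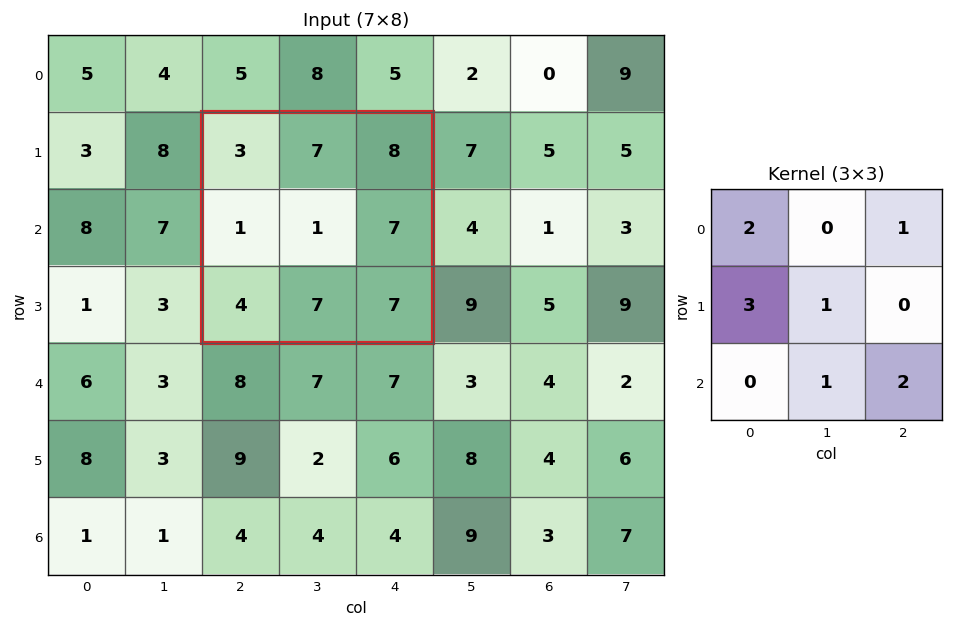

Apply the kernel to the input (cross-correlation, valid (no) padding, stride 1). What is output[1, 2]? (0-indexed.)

39

The receptive field on the input at this output position is [3 7 8 / 1 1 7 / 4 7 7]. Elementwise product with the kernel and sum: 3·2 + 8·1 + 1·3 + 1·1 + 7·1 + 7·2.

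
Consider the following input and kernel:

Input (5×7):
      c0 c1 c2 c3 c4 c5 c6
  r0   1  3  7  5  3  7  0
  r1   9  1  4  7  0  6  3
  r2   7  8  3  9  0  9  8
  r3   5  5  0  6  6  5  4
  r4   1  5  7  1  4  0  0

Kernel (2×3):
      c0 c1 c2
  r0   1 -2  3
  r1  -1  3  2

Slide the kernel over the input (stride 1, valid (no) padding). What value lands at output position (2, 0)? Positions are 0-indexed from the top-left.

The receptive field on the input at this output position is [7 8 3 / 5 5 0]. Elementwise product with the kernel and sum: 7·1 + 8·-2 + 3·3 + 5·-1 + 5·3 + 0·2.

10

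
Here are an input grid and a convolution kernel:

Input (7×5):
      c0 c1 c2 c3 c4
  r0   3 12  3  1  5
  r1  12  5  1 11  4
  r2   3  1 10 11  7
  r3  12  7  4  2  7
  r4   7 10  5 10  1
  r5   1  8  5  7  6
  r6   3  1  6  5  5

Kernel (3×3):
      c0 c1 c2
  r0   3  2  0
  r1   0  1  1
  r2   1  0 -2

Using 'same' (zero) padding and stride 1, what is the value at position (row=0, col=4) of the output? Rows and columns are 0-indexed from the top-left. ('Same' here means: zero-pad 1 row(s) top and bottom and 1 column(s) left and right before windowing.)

The receptive field on the zero-padded input at this output position is [0 0 0 / 1 5 0 / 11 4 0]. Elementwise product with the kernel and sum: 0·3 + 0·2 + 5·1 + 0·1 + 11·1 + 0·-2.

16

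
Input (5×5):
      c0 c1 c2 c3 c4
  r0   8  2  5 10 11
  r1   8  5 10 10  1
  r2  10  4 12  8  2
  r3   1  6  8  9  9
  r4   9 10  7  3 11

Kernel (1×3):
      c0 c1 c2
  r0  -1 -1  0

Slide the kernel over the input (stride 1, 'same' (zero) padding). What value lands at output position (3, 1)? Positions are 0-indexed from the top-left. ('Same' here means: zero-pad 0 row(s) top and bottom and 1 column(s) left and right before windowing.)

-7

The receptive field on the zero-padded input at this output position is [1 6 8]. Elementwise product with the kernel and sum: 1·-1 + 6·-1.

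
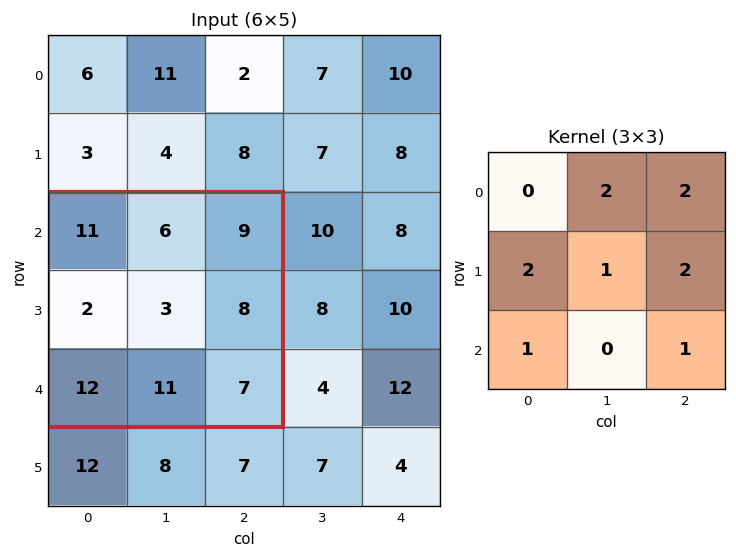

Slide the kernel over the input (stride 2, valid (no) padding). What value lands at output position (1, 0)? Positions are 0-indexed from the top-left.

72

The receptive field on the input at this output position is [11 6 9 / 2 3 8 / 12 11 7]. Elementwise product with the kernel and sum: 6·2 + 9·2 + 2·2 + 3·1 + 8·2 + 12·1 + 7·1.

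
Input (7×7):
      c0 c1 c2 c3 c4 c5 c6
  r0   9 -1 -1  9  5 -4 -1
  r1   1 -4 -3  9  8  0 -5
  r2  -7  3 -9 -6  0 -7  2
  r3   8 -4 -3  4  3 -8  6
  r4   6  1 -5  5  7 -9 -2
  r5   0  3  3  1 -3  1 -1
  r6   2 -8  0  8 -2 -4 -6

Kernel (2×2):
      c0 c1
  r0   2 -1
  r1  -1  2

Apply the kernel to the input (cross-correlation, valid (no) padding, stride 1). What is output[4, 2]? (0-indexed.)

The receptive field on the input at this output position is [-5 5 / 3 1]. Elementwise product with the kernel and sum: -5·2 + 5·-1 + 3·-1 + 1·2.

-16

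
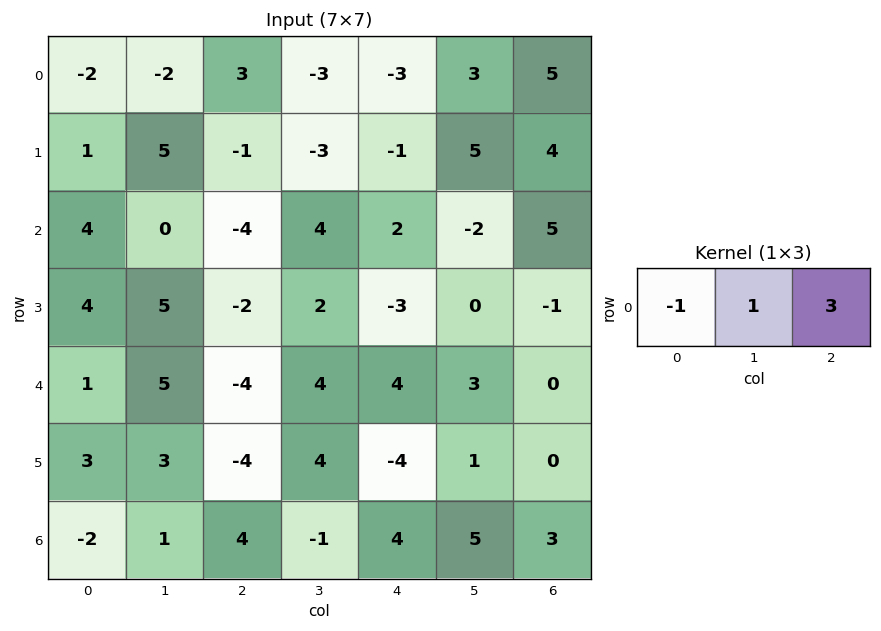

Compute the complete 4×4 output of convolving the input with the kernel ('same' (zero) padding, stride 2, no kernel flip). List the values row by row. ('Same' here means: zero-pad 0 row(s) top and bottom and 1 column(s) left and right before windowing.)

-8 -4 9 2
4 8 -8 7
16 3 9 -3
1 0 20 -2

Output[0,0]: The receptive field on the zero-padded input at this output position is [0 -2 -2]. Elementwise product with the kernel and sum: 0·-1 + -2·1 + -2·3.
Output[0,1]: The receptive field on the zero-padded input at this output position is [-2 3 -3]. Elementwise product with the kernel and sum: -2·-1 + 3·1 + -3·3.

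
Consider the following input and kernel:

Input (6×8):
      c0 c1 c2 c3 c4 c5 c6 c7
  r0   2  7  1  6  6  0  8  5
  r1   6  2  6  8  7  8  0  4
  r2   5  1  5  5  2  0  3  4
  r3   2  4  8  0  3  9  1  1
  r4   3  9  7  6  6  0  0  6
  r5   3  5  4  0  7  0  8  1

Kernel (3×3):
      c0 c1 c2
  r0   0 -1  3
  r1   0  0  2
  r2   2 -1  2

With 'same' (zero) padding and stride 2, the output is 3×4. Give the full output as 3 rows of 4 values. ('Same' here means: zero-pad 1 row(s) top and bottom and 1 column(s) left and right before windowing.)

Output[0,0]: The receptive field on the zero-padded input at this output position is [0 0 0 / 0 2 7 / 0 6 2]. Elementwise product with the kernel and sum: 0·-1 + 0·3 + 7·2 + 0·2 + 6·-1 + 2·2.

12 26 25 34
8 28 32 39
35 10 17 8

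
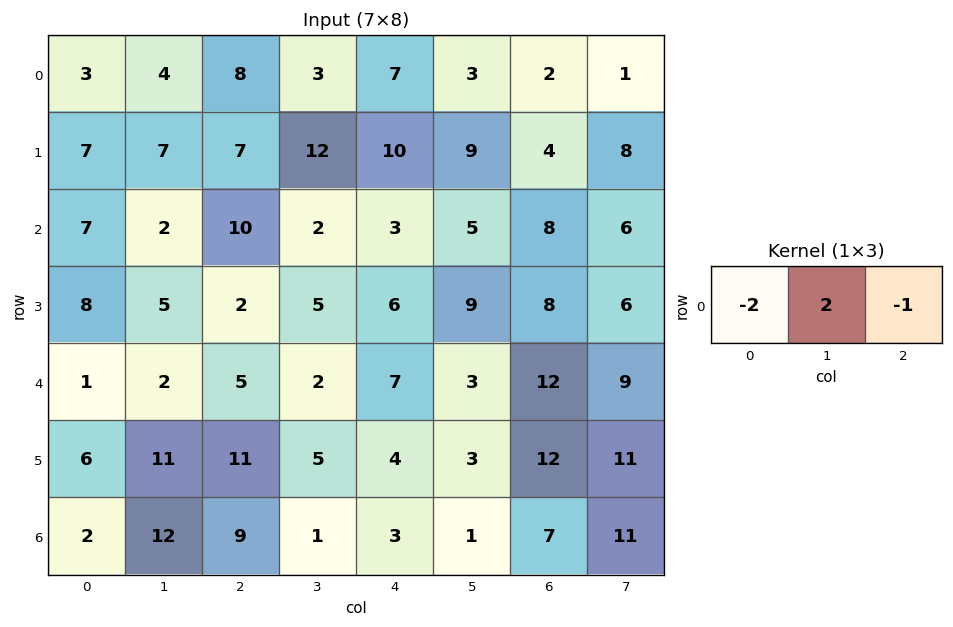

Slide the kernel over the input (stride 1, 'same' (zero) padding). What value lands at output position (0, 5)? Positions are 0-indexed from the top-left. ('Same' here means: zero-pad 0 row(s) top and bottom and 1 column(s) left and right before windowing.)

-10

The receptive field on the zero-padded input at this output position is [7 3 2]. Elementwise product with the kernel and sum: 7·-2 + 3·2 + 2·-1.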